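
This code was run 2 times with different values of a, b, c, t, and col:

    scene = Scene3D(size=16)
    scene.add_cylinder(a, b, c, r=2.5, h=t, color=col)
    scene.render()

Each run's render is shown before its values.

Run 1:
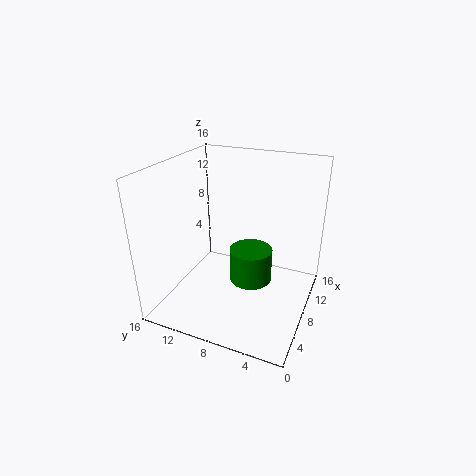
a = 9.5
b = 7
c = 2
t = 4
col = 'green'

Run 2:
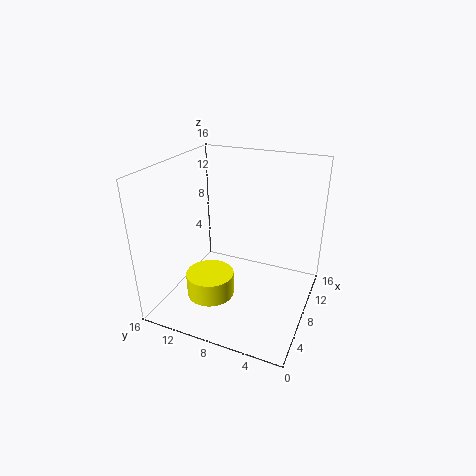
a = 4
b = 9.5
c = 3
t = 2.5
col = 'yellow'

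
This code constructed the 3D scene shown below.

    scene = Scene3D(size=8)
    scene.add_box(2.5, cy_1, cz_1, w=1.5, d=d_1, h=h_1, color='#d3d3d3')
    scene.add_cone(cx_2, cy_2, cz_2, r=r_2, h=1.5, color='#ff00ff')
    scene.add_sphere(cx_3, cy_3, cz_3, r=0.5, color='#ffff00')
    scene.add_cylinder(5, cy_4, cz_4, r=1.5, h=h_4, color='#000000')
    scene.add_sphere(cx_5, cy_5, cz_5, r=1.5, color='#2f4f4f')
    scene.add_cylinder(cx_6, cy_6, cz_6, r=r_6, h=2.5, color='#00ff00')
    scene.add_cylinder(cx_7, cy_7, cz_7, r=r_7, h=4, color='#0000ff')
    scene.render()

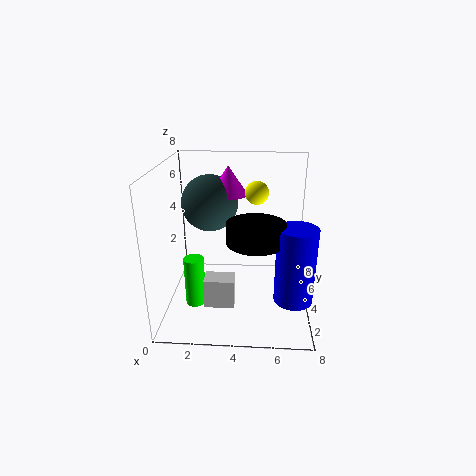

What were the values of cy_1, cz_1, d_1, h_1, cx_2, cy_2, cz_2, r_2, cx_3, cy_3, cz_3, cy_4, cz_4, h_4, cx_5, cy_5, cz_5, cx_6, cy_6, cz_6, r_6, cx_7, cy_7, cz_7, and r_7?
cy_1 = 1, cz_1 = 1.5, d_1 = 1, h_1 = 1.5, cx_2 = 3.5, cy_2 = 4, cz_2 = 6.5, r_2 = 1, cx_3 = 5, cy_3 = 1, cz_3 = 7.5, cy_4 = 2.5, cz_4 = 4.5, h_4 = 1, cx_5 = 2.5, cy_5 = 4, cz_5 = 6, cx_6 = 2, cy_6 = 1.5, cz_6 = 1.5, r_6 = 0.5, cx_7 = 7, cy_7 = 2, cz_7 = 1.5, r_7 = 1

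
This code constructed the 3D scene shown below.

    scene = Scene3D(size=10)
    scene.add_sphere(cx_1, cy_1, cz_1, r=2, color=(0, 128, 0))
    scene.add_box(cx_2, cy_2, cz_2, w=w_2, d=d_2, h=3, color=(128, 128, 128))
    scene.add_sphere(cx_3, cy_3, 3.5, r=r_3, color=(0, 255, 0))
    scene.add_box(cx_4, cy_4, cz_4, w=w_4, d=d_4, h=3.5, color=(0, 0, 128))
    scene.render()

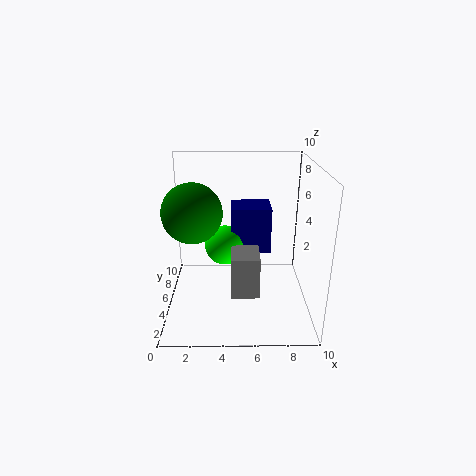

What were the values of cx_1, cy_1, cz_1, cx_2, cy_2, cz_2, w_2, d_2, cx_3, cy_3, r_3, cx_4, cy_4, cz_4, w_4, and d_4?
cx_1 = 2, cy_1 = 4.5, cz_1 = 7, cx_2 = 4.5, cy_2 = 3.5, cz_2 = 1, w_2 = 2, d_2 = 2.5, cx_3 = 4, cy_3 = 7, r_3 = 1.5, cx_4 = 4.5, cy_4 = 6.5, cz_4 = 3, w_4 = 3, d_4 = 2.5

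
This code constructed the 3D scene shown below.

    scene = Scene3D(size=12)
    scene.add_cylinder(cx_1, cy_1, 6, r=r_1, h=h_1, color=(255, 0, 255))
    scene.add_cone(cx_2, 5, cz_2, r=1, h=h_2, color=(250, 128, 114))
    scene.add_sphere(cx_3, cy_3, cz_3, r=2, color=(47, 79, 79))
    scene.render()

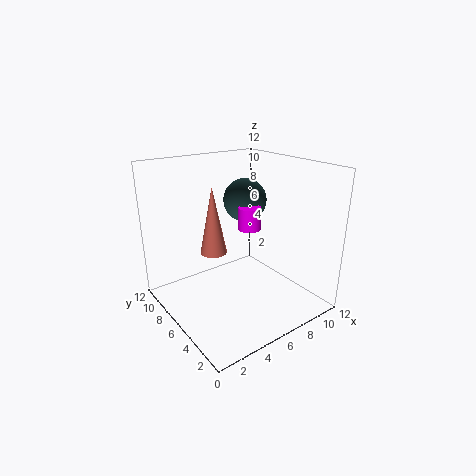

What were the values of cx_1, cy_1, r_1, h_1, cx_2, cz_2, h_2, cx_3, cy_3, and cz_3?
cx_1 = 8; cy_1 = 7; r_1 = 1; h_1 = 2; cx_2 = 3; cz_2 = 6; h_2 = 5; cx_3 = 9; cy_3 = 9; cz_3 = 8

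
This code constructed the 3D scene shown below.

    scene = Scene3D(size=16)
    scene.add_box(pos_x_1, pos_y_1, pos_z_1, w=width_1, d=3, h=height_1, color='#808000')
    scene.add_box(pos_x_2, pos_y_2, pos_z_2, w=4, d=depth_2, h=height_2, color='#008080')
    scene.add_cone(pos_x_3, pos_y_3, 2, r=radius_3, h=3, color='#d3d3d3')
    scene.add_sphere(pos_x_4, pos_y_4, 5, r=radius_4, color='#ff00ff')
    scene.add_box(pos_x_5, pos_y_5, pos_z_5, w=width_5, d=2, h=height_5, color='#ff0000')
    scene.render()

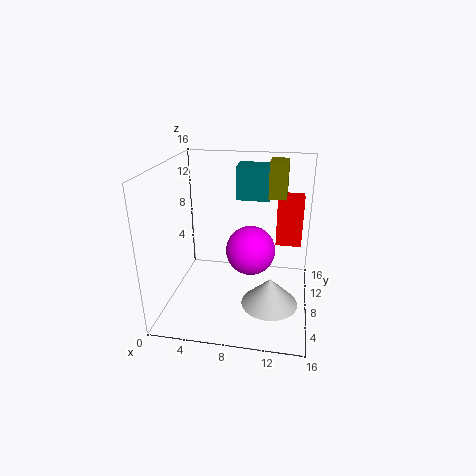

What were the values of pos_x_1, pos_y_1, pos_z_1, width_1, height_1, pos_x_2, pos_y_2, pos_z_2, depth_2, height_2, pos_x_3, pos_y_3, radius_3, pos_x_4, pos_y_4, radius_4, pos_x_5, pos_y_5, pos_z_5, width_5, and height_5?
pos_x_1 = 11, pos_y_1 = 10, pos_z_1 = 12, width_1 = 2, height_1 = 4, pos_x_2 = 7, pos_y_2 = 12, pos_z_2 = 11, depth_2 = 3, height_2 = 4, pos_x_3 = 12, pos_y_3 = 5, radius_3 = 3, pos_x_4 = 9, pos_y_4 = 11, radius_4 = 3, pos_x_5 = 12, pos_y_5 = 11, pos_z_5 = 6, width_5 = 3, height_5 = 6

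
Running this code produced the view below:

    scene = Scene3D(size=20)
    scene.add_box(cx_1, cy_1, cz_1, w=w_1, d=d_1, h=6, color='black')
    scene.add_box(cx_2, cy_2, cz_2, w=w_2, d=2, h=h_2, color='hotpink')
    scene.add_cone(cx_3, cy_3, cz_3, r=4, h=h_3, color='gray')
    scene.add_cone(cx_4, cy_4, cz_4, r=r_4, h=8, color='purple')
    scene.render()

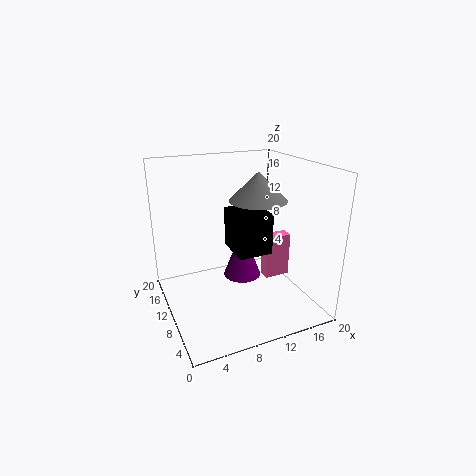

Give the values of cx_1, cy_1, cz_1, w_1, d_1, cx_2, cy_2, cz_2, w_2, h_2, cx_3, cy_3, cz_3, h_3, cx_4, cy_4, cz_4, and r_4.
cx_1 = 10; cy_1 = 9; cz_1 = 7; w_1 = 5; d_1 = 6; cx_2 = 16; cy_2 = 12; cz_2 = 1; w_2 = 4; h_2 = 7; cx_3 = 13; cy_3 = 10; cz_3 = 15; h_3 = 4; cx_4 = 13; cy_4 = 15; cz_4 = 1; r_4 = 3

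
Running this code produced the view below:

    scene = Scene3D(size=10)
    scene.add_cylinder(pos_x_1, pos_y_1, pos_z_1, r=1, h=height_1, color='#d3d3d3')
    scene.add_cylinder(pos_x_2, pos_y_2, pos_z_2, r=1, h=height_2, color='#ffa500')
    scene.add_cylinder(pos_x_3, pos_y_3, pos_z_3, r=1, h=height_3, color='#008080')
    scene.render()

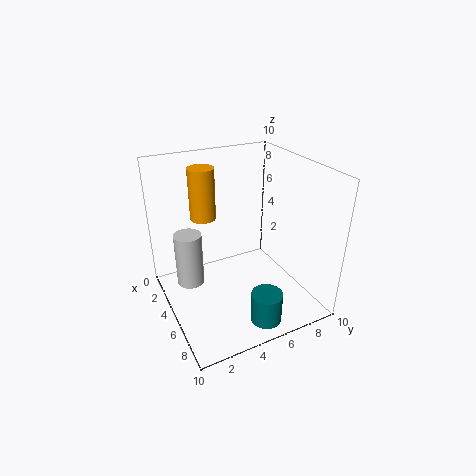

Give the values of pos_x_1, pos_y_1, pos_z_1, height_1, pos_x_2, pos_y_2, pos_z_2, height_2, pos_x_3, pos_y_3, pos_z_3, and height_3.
pos_x_1 = 3
pos_y_1 = 2
pos_z_1 = 1
height_1 = 4
pos_x_2 = 1
pos_y_2 = 4
pos_z_2 = 5
height_2 = 4
pos_x_3 = 9
pos_y_3 = 5
pos_z_3 = 1
height_3 = 2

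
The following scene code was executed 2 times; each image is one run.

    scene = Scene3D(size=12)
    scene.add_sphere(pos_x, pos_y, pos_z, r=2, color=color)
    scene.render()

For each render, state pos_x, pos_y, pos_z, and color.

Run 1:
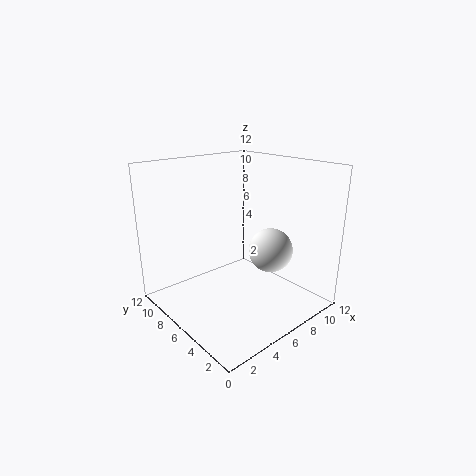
pos_x = 9.5, pos_y = 5.5, pos_z = 4, color = 'white'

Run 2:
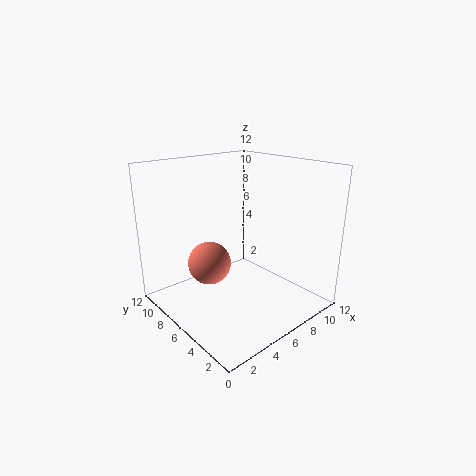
pos_x = 5.5, pos_y = 9.5, pos_z = 2.5, color = 'salmon'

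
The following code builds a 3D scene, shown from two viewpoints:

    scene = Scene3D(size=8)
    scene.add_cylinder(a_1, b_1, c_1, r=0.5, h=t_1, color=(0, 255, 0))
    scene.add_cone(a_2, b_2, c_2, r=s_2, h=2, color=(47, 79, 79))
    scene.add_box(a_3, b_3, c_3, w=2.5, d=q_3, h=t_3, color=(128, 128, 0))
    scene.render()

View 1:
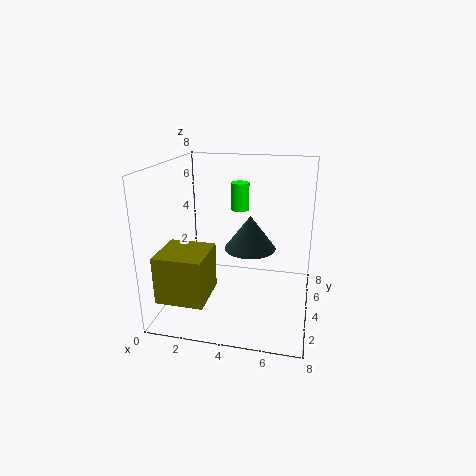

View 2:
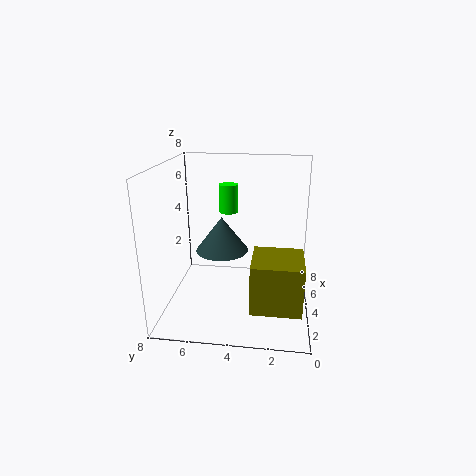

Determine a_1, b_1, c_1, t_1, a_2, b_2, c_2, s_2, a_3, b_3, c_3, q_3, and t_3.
a_1 = 4
b_1 = 4.5
c_1 = 5.5
t_1 = 1.5
a_2 = 4.5
b_2 = 5
c_2 = 3
s_2 = 1.5
a_3 = 0.5
b_3 = 0.5
c_3 = 1.5
q_3 = 2.5
t_3 = 2.5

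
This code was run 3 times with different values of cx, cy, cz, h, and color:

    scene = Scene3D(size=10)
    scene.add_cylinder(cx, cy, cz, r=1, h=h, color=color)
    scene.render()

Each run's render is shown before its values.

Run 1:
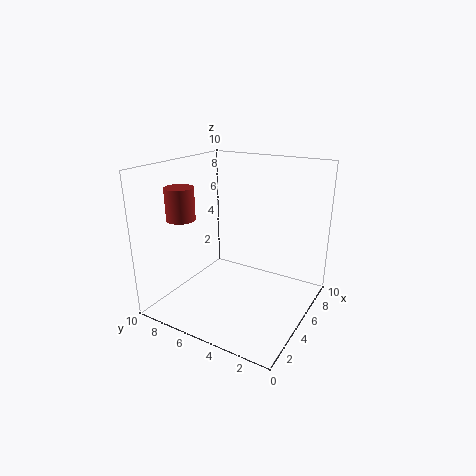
cx = 3.25
cy = 8.5
cz = 6.25
h = 2.25
color = 'brown'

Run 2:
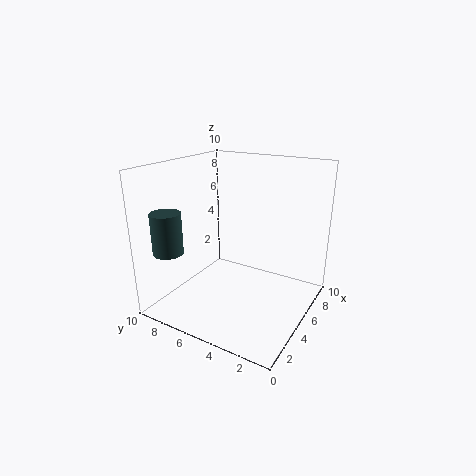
cx = 1.5
cy = 8.25
cz = 4.5
h = 2.75
color = 'darkslategray'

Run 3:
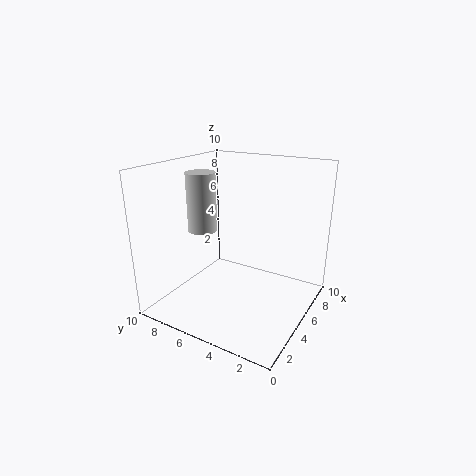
cx = 4
cy = 7.25
cz = 5.5
h = 4
color = 'lightgray'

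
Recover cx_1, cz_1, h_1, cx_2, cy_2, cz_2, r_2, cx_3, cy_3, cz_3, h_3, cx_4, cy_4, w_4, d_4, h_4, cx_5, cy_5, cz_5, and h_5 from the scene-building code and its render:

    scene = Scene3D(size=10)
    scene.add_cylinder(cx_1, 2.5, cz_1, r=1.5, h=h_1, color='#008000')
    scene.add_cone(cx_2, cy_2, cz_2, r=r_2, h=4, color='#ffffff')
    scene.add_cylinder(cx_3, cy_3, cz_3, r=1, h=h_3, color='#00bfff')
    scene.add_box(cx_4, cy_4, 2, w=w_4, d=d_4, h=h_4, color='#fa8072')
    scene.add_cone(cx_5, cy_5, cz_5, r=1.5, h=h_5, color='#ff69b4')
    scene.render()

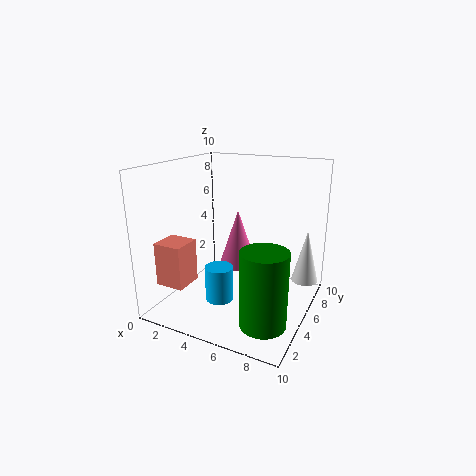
cx_1 = 8
cz_1 = 0.5
h_1 = 5
cx_2 = 9
cy_2 = 8.5
cz_2 = 1
r_2 = 1
cx_3 = 4
cy_3 = 4
cz_3 = 0.5
h_3 = 2.5
cx_4 = 0.5
cy_4 = 1.5
w_4 = 2
d_4 = 2
h_4 = 3
cx_5 = 3.5
cy_5 = 8
cz_5 = 1.5
h_5 = 4.5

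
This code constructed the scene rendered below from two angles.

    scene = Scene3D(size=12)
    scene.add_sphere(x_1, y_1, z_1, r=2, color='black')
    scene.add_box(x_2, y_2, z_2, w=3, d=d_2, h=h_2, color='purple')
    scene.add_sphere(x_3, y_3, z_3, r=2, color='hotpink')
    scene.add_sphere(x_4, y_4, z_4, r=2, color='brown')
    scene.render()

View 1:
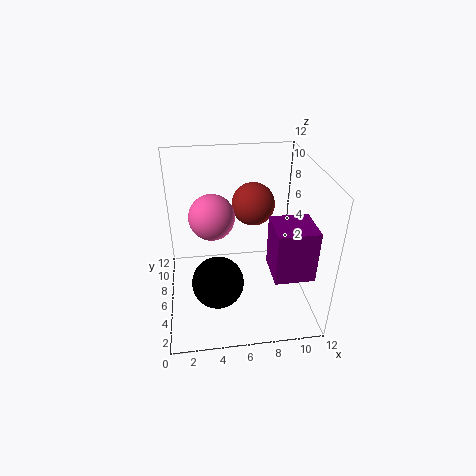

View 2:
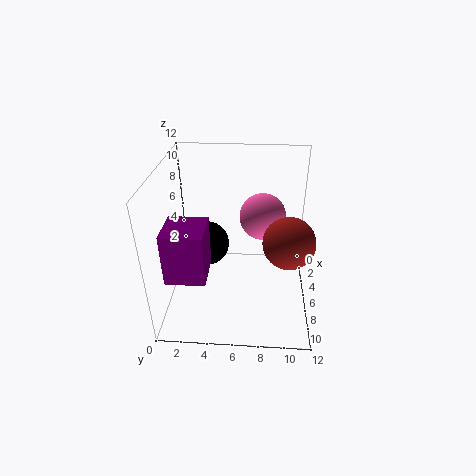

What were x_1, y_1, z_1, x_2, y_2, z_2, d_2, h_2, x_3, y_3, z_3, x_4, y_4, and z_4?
x_1 = 4
y_1 = 3
z_1 = 4
x_2 = 8
y_2 = 1
z_2 = 5
d_2 = 3
h_2 = 4
x_3 = 4
y_3 = 8
z_3 = 7
x_4 = 8
y_4 = 10
z_4 = 7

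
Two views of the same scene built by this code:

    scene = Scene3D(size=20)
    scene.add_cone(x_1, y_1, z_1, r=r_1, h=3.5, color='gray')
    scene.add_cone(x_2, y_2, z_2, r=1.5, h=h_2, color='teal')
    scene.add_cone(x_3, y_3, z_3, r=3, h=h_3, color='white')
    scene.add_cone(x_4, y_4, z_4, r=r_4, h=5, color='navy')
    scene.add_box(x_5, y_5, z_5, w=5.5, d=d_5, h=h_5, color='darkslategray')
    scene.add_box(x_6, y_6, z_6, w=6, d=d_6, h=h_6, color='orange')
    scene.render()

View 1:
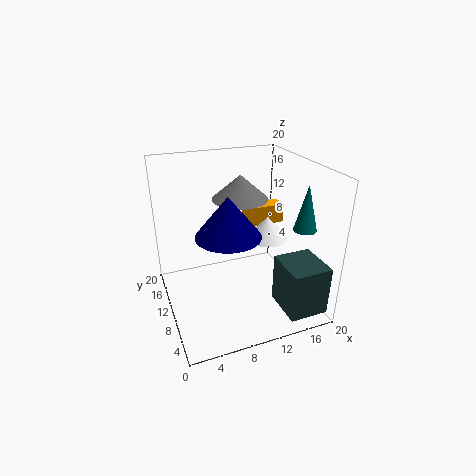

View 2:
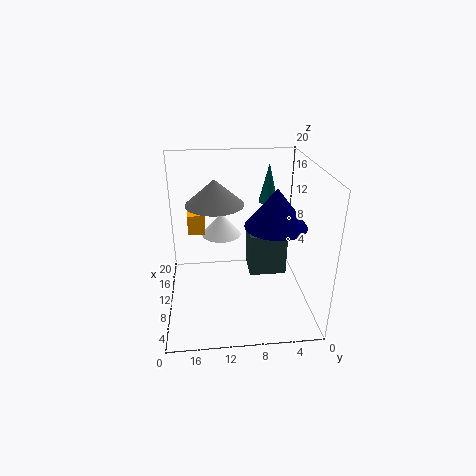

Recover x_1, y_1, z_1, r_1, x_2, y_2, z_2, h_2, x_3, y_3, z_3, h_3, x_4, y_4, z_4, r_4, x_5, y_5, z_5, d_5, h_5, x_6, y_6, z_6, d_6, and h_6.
x_1 = 11.5
y_1 = 13
z_1 = 14.5
r_1 = 4
x_2 = 17
y_2 = 4.5
z_2 = 12.5
h_2 = 6
x_3 = 15.5
y_3 = 12
z_3 = 8
h_3 = 3.5
x_4 = 7
y_4 = 5.5
z_4 = 13
r_4 = 4
x_5 = 14.5
y_5 = 1.5
z_5 = 0.5
d_5 = 6
h_5 = 7
x_6 = 13.5
y_6 = 14.5
z_6 = 9
d_6 = 2.5
h_6 = 3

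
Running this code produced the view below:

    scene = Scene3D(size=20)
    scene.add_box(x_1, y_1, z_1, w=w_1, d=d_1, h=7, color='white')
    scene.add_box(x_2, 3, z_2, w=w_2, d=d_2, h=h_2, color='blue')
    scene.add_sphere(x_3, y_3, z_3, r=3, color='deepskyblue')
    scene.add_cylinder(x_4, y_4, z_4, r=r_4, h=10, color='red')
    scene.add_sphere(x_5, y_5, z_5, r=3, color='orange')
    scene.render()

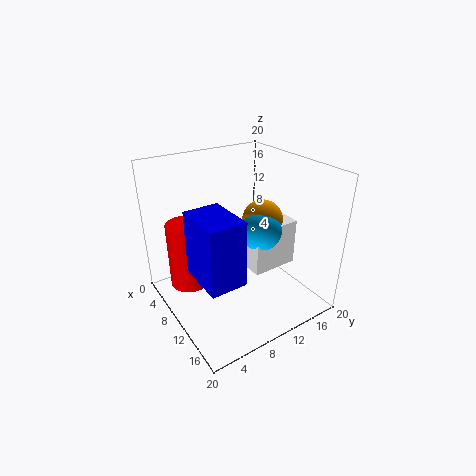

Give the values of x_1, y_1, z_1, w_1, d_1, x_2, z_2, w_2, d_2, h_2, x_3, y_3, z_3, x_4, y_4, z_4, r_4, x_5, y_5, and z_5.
x_1 = 8, y_1 = 12, z_1 = 4, w_1 = 4, d_1 = 7, x_2 = 8, z_2 = 6, w_2 = 7, d_2 = 5, h_2 = 9, x_3 = 10, y_3 = 14, z_3 = 10, x_4 = 4, y_4 = 5, z_4 = 1, r_4 = 3, x_5 = 9, y_5 = 15, z_5 = 11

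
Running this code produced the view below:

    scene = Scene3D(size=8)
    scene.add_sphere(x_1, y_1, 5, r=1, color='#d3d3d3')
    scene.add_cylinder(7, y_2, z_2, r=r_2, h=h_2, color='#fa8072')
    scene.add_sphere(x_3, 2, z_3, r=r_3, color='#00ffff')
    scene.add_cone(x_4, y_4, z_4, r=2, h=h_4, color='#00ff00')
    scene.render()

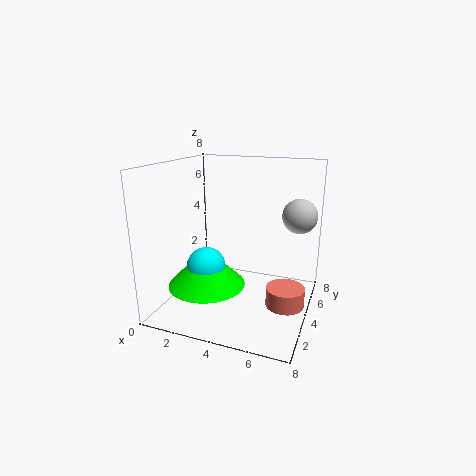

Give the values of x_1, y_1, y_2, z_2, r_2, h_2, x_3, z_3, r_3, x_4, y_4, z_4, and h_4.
x_1 = 7, y_1 = 6, y_2 = 3, z_2 = 1, r_2 = 1, h_2 = 1, x_3 = 3, z_3 = 3, r_3 = 1, x_4 = 3, y_4 = 2, z_4 = 2, h_4 = 2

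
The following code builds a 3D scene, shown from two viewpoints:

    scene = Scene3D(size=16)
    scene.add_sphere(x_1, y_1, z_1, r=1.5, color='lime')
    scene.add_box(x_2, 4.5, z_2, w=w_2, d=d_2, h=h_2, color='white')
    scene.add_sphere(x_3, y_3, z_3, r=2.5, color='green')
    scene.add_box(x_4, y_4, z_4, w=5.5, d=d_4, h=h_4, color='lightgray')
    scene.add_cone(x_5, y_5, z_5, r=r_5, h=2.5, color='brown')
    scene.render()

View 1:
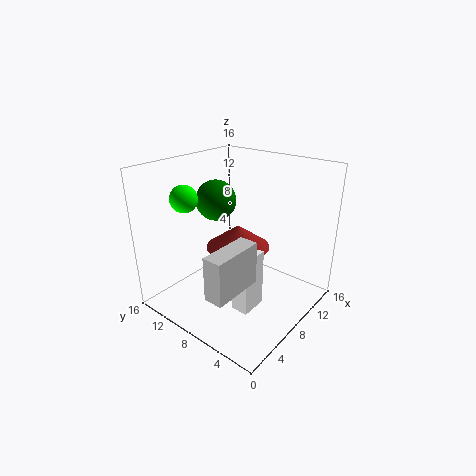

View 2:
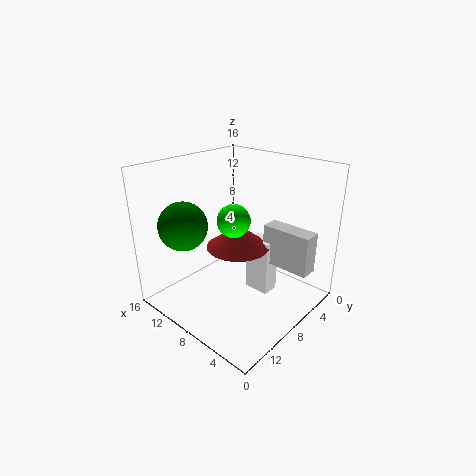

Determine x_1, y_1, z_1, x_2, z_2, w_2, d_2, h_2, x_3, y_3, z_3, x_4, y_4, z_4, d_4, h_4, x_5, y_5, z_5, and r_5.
x_1 = 4.5
y_1 = 12.5
z_1 = 12.5
x_2 = 5
z_2 = 1
w_2 = 3
d_2 = 2
h_2 = 6.5
x_3 = 10.5
y_3 = 13.5
z_3 = 10.5
x_4 = 0.5
y_4 = 4
z_4 = 5
d_4 = 2
h_4 = 4.5
x_5 = 8
y_5 = 8
z_5 = 7
r_5 = 3.5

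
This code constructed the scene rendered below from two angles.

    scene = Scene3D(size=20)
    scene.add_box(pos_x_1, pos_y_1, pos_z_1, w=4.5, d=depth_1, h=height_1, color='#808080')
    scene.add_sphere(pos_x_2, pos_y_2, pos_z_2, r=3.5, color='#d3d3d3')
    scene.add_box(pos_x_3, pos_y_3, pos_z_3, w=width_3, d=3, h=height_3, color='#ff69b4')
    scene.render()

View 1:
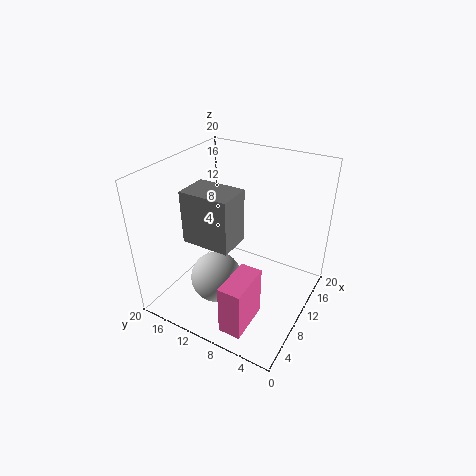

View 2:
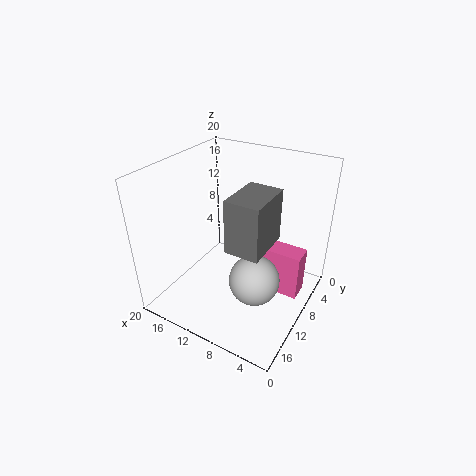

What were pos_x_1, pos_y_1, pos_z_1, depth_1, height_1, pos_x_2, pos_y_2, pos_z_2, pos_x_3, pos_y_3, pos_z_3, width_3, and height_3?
pos_x_1 = 4.5, pos_y_1 = 8.5, pos_z_1 = 11, depth_1 = 6.5, height_1 = 7, pos_x_2 = 6.5, pos_y_2 = 11.5, pos_z_2 = 5, pos_x_3 = 1.5, pos_y_3 = 5, pos_z_3 = 1, width_3 = 6, height_3 = 7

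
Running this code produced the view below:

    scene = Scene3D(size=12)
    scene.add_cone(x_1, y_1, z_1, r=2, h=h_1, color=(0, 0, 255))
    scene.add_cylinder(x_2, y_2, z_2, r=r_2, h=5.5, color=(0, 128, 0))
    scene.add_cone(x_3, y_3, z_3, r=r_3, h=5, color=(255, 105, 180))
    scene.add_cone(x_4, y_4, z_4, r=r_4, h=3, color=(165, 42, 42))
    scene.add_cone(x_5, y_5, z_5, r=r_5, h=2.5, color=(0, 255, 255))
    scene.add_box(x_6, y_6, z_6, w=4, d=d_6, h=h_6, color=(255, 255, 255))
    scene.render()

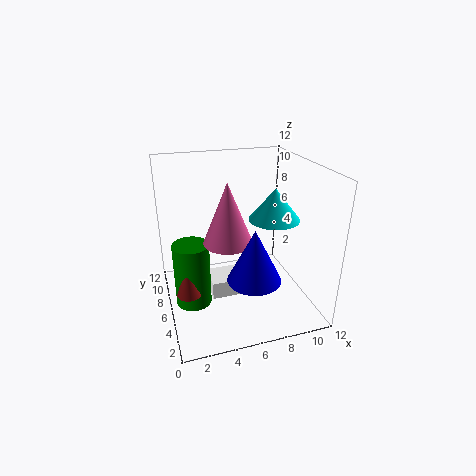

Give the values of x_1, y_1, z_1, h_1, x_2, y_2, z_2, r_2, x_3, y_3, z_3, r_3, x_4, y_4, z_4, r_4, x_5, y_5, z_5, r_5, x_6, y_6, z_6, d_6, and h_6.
x_1 = 6
y_1 = 2
z_1 = 4.5
h_1 = 4
x_2 = 2
y_2 = 6
z_2 = 0.5
r_2 = 1.5
x_3 = 5
y_3 = 5.5
z_3 = 6
r_3 = 2
x_4 = 1.5
y_4 = 5
z_4 = 2
r_4 = 1
x_5 = 8.5
y_5 = 4.5
z_5 = 8
r_5 = 2
x_6 = 3.5
y_6 = 5
z_6 = 1
d_6 = 2.5
h_6 = 1.5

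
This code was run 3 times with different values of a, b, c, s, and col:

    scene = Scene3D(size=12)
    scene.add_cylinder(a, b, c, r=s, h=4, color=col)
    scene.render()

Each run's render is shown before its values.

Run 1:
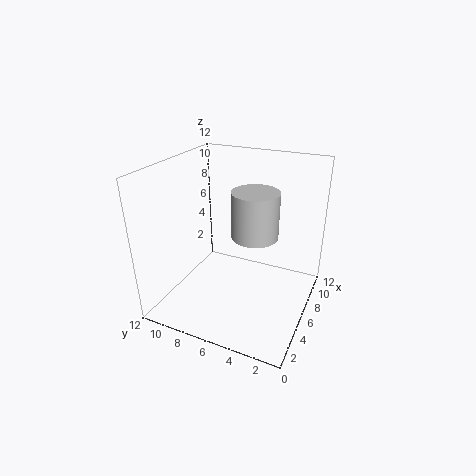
a = 7.25, b = 5, c = 5.75, s = 2, col = 'lightgray'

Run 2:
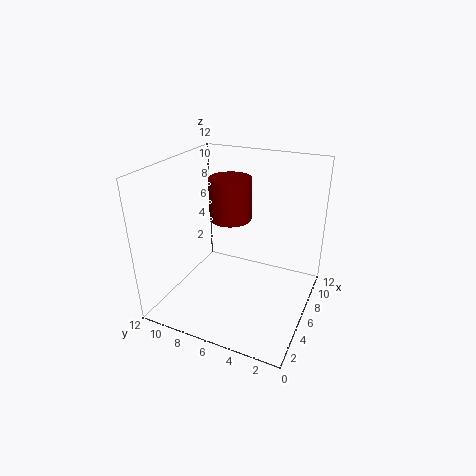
a = 9.75, b = 8.5, c = 5.75, s = 2, col = 'maroon'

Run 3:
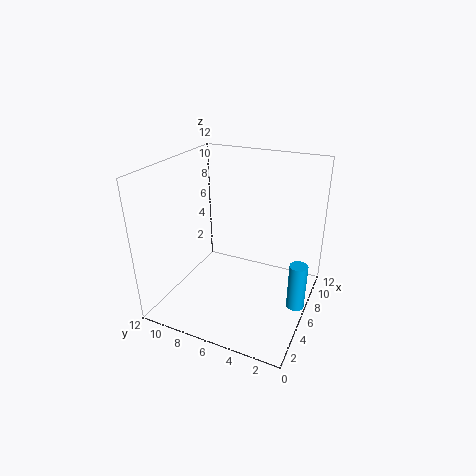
a = 6.25, b = 0.75, c = 0.5, s = 0.75, col = 'deepskyblue'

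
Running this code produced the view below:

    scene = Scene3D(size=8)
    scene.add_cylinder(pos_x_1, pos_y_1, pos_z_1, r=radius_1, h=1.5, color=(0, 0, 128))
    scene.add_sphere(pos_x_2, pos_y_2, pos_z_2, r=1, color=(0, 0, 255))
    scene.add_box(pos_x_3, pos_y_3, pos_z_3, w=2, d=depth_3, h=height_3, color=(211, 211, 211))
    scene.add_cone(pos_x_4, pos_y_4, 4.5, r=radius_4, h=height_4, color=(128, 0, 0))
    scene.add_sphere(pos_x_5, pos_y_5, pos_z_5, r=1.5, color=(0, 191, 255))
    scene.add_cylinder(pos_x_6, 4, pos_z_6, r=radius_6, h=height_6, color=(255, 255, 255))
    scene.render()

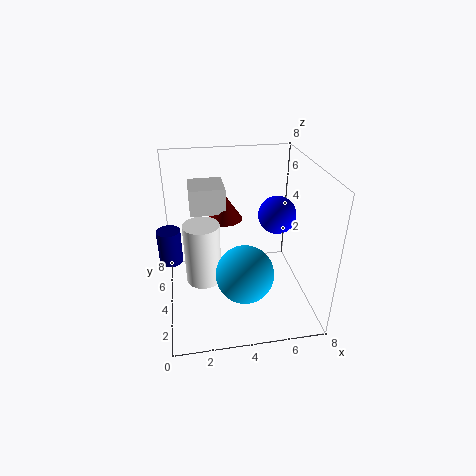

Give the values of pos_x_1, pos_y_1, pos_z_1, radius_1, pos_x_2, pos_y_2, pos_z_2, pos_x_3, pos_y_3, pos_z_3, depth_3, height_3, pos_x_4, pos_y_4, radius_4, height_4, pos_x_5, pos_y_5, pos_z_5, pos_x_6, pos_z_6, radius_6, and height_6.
pos_x_1 = 0.5, pos_y_1 = 1, pos_z_1 = 5, radius_1 = 0.5, pos_x_2 = 6, pos_y_2 = 3.5, pos_z_2 = 5.5, pos_x_3 = 1.5, pos_y_3 = 5, pos_z_3 = 5, depth_3 = 2, height_3 = 1.5, pos_x_4 = 3.5, pos_y_4 = 5.5, radius_4 = 1, height_4 = 1.5, pos_x_5 = 4, pos_y_5 = 2, pos_z_5 = 3, pos_x_6 = 2, pos_z_6 = 1.5, radius_6 = 1, height_6 = 3.5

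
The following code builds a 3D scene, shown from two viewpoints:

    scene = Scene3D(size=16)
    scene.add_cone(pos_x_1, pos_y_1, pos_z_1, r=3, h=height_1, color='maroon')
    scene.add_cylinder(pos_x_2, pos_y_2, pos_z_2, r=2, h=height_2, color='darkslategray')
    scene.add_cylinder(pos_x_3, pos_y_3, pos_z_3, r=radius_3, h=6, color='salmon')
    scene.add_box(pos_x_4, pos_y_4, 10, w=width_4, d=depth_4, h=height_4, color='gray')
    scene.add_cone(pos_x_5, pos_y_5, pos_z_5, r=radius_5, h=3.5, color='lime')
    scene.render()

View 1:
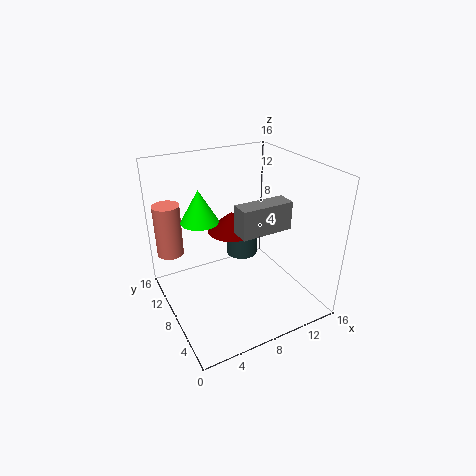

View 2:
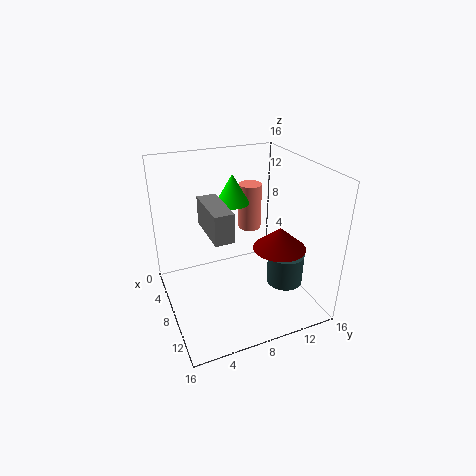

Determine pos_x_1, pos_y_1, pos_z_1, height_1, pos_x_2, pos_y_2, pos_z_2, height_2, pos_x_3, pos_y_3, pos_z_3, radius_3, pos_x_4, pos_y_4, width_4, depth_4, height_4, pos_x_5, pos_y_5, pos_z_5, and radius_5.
pos_x_1 = 9.5, pos_y_1 = 12.5, pos_z_1 = 6.5, height_1 = 2.5, pos_x_2 = 11, pos_y_2 = 12.5, pos_z_2 = 3, height_2 = 3.5, pos_x_3 = 1.5, pos_y_3 = 12.5, pos_z_3 = 5.5, radius_3 = 1.5, pos_x_4 = 6.5, pos_y_4 = 4, width_4 = 5.5, depth_4 = 2, height_4 = 3, pos_x_5 = 4, pos_y_5 = 9, pos_z_5 = 10.5, radius_5 = 2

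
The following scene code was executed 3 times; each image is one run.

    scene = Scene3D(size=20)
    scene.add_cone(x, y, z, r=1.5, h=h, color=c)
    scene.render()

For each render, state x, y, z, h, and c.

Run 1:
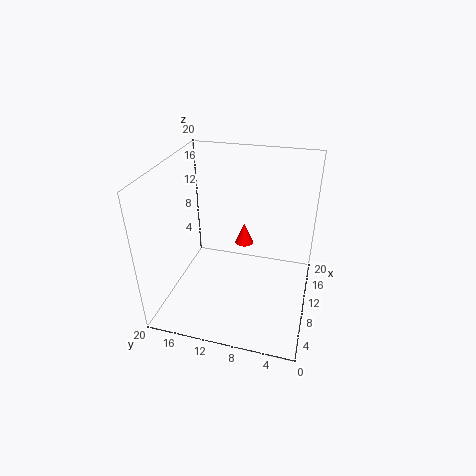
x = 17.5; y = 11; z = 4.5; h = 3.5; c = 'red'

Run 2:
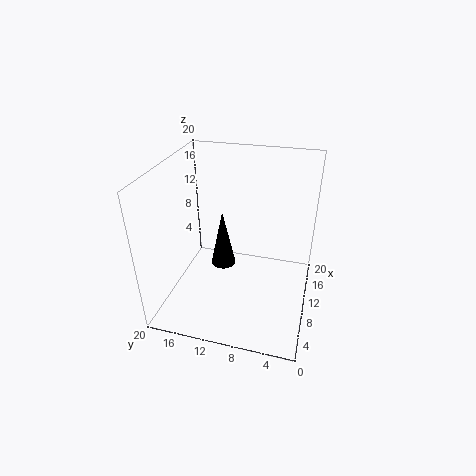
x = 5; y = 10.5; z = 9.5; h = 7; c = 'black'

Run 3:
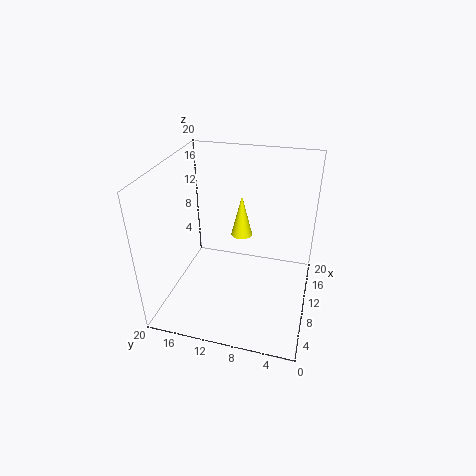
x = 12; y = 10; z = 9.5; h = 6; c = 'yellow'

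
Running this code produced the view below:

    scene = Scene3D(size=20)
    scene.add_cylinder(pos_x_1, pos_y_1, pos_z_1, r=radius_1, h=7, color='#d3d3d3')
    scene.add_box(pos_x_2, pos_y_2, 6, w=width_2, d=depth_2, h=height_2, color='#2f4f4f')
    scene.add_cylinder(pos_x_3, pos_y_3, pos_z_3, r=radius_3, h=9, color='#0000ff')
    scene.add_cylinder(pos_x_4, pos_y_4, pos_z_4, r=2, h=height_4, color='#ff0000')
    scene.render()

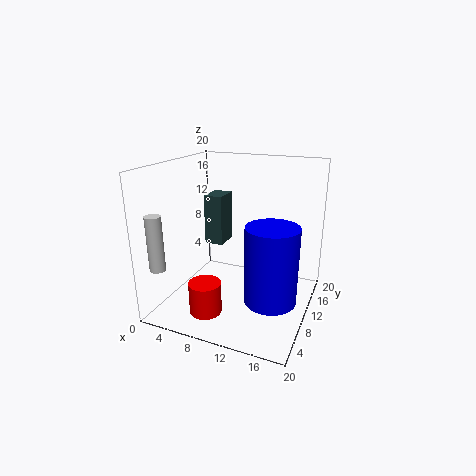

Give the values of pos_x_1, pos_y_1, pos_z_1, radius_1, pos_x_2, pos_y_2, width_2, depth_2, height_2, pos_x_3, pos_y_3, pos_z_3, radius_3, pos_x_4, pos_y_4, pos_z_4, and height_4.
pos_x_1 = 3; pos_y_1 = 1; pos_z_1 = 8; radius_1 = 1; pos_x_2 = 2; pos_y_2 = 15; width_2 = 3; depth_2 = 4; height_2 = 8; pos_x_3 = 17; pos_y_3 = 3; pos_z_3 = 6; radius_3 = 3; pos_x_4 = 9; pos_y_4 = 2; pos_z_4 = 3; height_4 = 4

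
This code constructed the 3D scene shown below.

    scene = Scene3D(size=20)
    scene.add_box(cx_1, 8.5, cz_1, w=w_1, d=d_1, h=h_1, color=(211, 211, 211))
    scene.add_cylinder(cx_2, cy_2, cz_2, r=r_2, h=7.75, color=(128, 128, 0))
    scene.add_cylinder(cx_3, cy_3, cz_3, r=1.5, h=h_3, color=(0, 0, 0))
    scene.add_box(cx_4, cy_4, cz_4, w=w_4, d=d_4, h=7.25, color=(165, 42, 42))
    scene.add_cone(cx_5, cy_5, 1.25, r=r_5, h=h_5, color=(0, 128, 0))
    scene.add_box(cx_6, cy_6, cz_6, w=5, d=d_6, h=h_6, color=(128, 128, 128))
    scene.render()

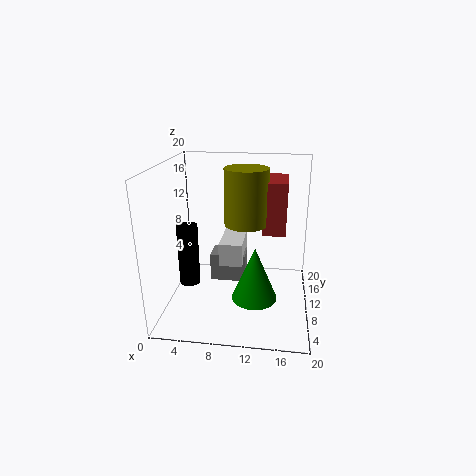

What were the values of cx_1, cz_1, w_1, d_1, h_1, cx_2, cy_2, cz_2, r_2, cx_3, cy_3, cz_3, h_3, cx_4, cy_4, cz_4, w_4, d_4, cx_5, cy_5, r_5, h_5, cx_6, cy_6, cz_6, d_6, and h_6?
cx_1 = 7.5, cz_1 = 6.25, w_1 = 3.25, d_1 = 6.75, h_1 = 3.25, cx_2 = 11, cy_2 = 11, cz_2 = 11.75, r_2 = 3, cx_3 = 2.75, cy_3 = 10, cz_3 = 2.5, h_3 = 9, cx_4 = 13.25, cy_4 = 10, cz_4 = 10.5, w_4 = 3.25, d_4 = 6.5, cx_5 = 12.5, cy_5 = 9, r_5 = 3.25, h_5 = 7.75, cx_6 = 6, cy_6 = 9.75, cz_6 = 3.25, d_6 = 3.25, h_6 = 4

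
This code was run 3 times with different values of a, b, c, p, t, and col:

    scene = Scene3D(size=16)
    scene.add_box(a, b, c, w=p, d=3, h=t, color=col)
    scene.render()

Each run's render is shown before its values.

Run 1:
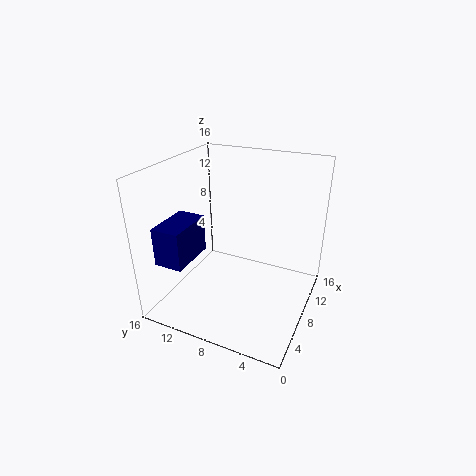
a = 1; b = 11; c = 7; p = 5; t = 4; col = 'navy'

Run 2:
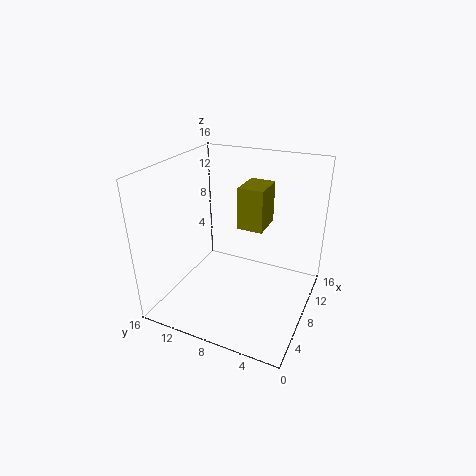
a = 10; b = 6; c = 8; p = 4; t = 5; col = 'olive'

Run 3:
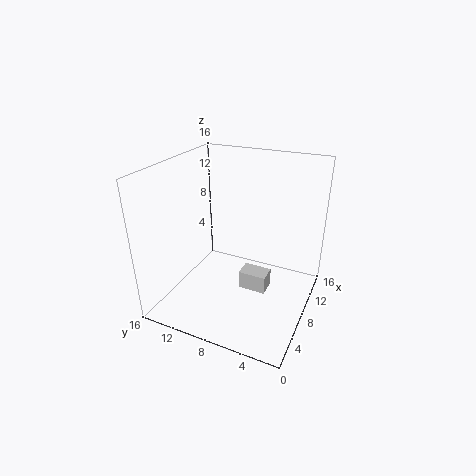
a = 6; b = 4; c = 3; p = 2; t = 2; col = 'lightgray'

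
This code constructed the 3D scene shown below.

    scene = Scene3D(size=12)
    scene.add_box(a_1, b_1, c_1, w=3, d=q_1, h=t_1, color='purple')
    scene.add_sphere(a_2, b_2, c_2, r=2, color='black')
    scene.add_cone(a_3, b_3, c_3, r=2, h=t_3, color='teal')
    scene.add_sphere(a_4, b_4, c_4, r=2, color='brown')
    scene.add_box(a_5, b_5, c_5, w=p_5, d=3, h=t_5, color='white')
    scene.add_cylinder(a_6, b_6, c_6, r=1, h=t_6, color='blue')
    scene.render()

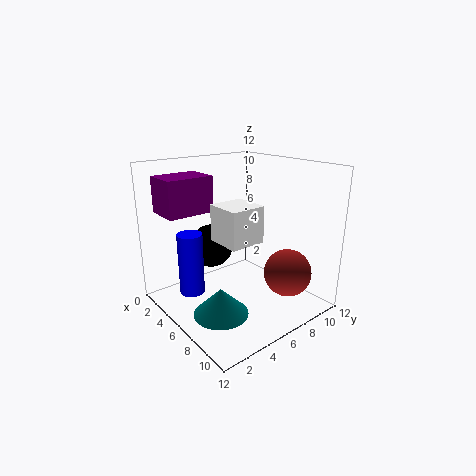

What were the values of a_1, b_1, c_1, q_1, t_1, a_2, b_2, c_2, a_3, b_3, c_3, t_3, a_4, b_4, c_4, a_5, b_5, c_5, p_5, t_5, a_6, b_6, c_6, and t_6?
a_1 = 1, b_1 = 1, c_1 = 8, q_1 = 4, t_1 = 3, a_2 = 2, b_2 = 6, c_2 = 4, a_3 = 9, b_3 = 2, c_3 = 2, t_3 = 2, a_4 = 9, b_4 = 9, c_4 = 3, a_5 = 5, b_5 = 4, c_5 = 6, p_5 = 3, t_5 = 3, a_6 = 5, b_6 = 2, c_6 = 2, t_6 = 5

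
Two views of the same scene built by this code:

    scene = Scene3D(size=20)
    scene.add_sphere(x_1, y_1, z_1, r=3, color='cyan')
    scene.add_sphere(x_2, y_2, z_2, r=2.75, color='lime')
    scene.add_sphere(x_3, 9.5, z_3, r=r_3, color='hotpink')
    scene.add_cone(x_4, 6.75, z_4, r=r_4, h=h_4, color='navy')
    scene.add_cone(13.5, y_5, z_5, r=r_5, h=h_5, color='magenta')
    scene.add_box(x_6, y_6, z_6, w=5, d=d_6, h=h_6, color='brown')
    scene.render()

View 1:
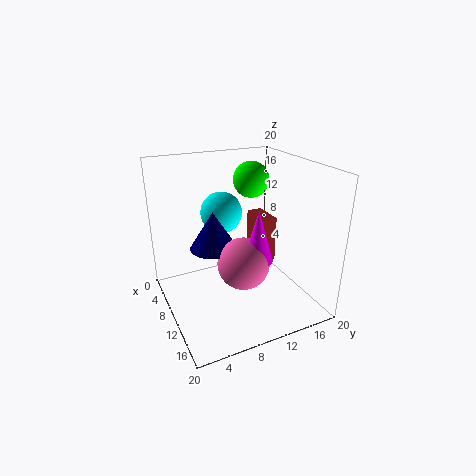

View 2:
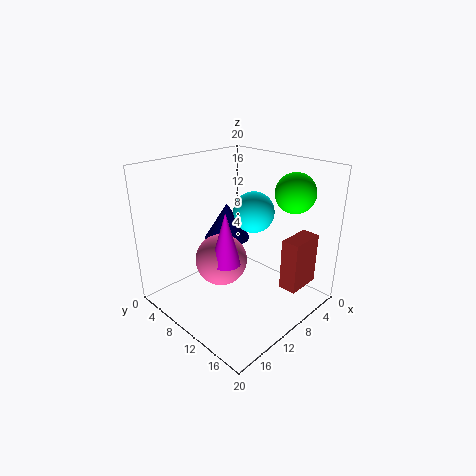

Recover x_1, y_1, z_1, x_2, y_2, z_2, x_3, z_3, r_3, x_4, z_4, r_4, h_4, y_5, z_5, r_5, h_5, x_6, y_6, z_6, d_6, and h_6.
x_1 = 6, y_1 = 9.25, z_1 = 12.5, x_2 = 4.25, y_2 = 15, z_2 = 16.25, x_3 = 12.75, z_3 = 7.5, r_3 = 3.5, x_4 = 9, z_4 = 8.75, r_4 = 3.25, h_4 = 5.25, y_5 = 11.25, z_5 = 8, r_5 = 2, h_5 = 7, x_6 = 2.25, y_6 = 15.5, z_6 = 3.25, d_6 = 2.5, h_6 = 7.25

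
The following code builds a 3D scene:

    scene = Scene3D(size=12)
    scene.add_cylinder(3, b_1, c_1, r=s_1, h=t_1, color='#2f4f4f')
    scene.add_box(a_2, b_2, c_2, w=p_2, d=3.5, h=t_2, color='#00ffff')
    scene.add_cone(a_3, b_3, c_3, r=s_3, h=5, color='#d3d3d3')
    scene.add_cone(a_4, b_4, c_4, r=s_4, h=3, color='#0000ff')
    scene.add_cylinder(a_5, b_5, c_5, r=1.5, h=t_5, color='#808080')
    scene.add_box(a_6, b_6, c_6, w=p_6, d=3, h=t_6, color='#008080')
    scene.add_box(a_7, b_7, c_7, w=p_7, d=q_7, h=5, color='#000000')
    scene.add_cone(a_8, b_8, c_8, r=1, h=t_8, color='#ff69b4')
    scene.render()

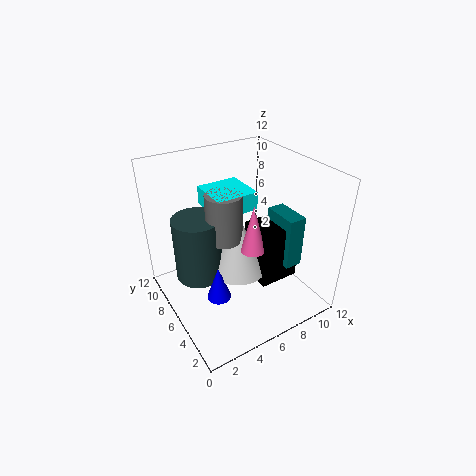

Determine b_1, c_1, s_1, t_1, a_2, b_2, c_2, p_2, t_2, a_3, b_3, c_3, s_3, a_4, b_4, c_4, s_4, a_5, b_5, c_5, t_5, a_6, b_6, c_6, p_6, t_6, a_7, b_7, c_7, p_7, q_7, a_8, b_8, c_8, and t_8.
b_1 = 7.5
c_1 = 2.5
s_1 = 2
t_1 = 5.5
a_2 = 4
b_2 = 5.5
c_2 = 8.5
p_2 = 3.5
t_2 = 1.5
a_3 = 6
b_3 = 6
c_3 = 3
s_3 = 2.5
a_4 = 3.5
b_4 = 5
c_4 = 1.5
s_4 = 1
a_5 = 5
b_5 = 6.5
c_5 = 6
t_5 = 4
a_6 = 9
b_6 = 3
c_6 = 3.5
p_6 = 1.5
t_6 = 4.5
a_7 = 7
b_7 = 3.5
c_7 = 2
p_7 = 3.5
q_7 = 3
a_8 = 6.5
b_8 = 4.5
c_8 = 5.5
t_8 = 4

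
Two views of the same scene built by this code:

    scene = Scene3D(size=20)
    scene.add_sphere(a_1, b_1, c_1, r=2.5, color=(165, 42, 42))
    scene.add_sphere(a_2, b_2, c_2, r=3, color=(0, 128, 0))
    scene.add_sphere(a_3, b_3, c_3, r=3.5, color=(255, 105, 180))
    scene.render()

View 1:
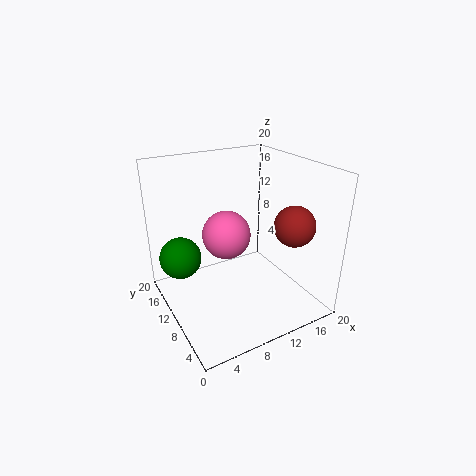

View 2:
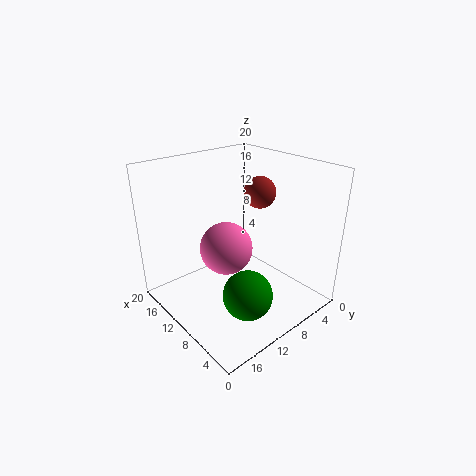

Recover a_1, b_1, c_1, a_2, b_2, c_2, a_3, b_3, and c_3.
a_1 = 13.5
b_1 = 2.5
c_1 = 14
a_2 = 3
b_2 = 14.5
c_2 = 6.5
a_3 = 9.5
b_3 = 12.5
c_3 = 9.5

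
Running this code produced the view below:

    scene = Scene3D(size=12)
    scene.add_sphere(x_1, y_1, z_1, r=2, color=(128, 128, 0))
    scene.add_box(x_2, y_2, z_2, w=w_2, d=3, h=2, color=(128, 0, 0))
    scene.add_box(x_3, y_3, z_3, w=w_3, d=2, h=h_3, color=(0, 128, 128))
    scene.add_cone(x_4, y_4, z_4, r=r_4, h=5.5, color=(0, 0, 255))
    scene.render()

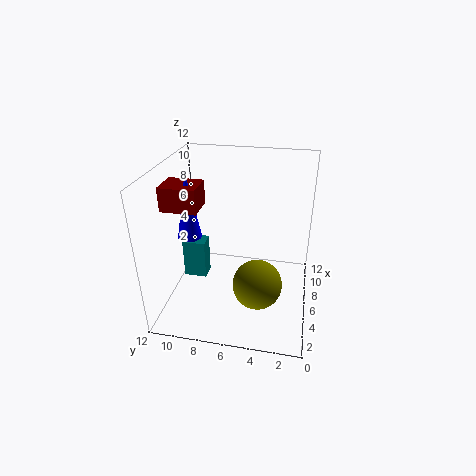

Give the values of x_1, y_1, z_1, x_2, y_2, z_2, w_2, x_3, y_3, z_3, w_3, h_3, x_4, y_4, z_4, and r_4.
x_1 = 4, y_1 = 4, z_1 = 3, x_2 = 4.5, y_2 = 9, z_2 = 8.5, w_2 = 2.5, x_3 = 6, y_3 = 9, z_3 = 1.5, w_3 = 1.5, h_3 = 3.5, x_4 = 5.5, y_4 = 10, z_4 = 6, r_4 = 1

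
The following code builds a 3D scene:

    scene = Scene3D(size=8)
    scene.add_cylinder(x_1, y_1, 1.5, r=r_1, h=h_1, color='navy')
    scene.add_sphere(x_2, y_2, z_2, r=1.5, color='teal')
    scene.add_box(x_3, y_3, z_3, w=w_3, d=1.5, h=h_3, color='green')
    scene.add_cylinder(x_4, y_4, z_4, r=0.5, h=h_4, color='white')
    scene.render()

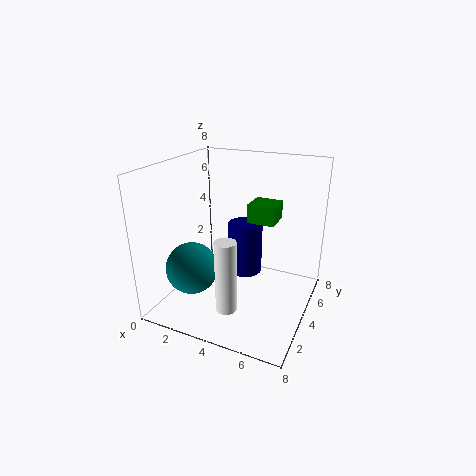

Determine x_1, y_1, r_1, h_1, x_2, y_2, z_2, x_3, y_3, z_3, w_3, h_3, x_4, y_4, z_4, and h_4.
x_1 = 4; y_1 = 5; r_1 = 1; h_1 = 3; x_2 = 1.5; y_2 = 3; z_2 = 2; x_3 = 4.5; y_3 = 4; z_3 = 5; w_3 = 1.5; h_3 = 1; x_4 = 5; y_4 = 0.5; z_4 = 2; h_4 = 3.5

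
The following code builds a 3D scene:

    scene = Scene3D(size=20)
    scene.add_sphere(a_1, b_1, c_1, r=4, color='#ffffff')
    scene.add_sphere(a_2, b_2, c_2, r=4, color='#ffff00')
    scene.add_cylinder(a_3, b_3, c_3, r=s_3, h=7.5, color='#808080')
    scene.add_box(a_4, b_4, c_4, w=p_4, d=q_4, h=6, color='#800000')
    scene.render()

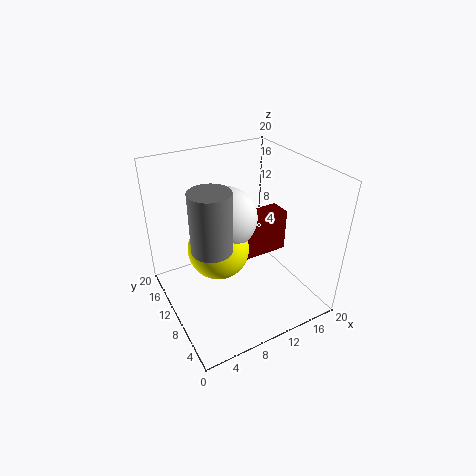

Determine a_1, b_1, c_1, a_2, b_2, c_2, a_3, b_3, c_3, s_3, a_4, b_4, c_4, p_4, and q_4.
a_1 = 8
b_1 = 9.5
c_1 = 14
a_2 = 6.5
b_2 = 9
c_2 = 10
a_3 = 4.5
b_3 = 6.5
c_3 = 12
s_3 = 2.5
a_4 = 10
b_4 = 8.5
c_4 = 7
p_4 = 7
q_4 = 3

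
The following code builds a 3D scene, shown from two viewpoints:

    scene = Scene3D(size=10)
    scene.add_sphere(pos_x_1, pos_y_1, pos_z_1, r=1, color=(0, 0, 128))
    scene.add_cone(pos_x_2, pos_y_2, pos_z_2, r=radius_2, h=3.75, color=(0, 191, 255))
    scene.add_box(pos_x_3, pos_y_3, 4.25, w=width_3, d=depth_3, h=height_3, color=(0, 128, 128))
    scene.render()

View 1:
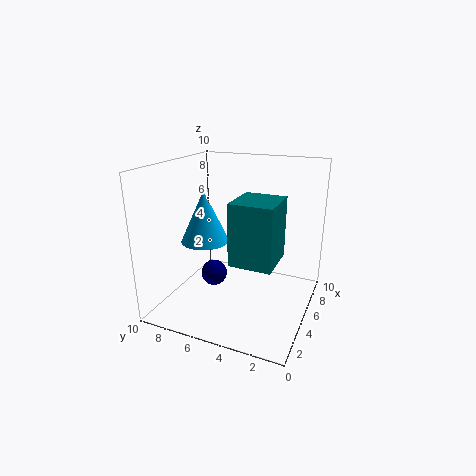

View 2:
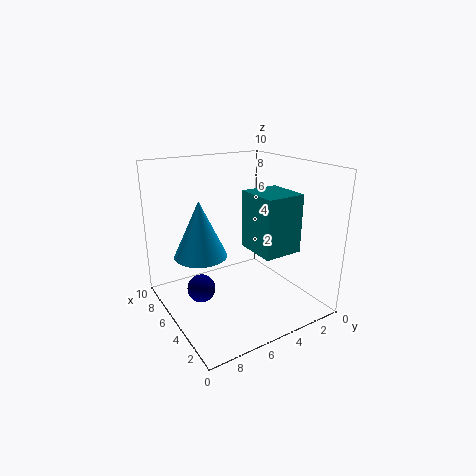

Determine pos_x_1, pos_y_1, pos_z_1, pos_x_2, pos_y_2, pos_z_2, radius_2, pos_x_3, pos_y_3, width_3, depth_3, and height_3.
pos_x_1 = 6, pos_y_1 = 7.5, pos_z_1 = 1.25, pos_x_2 = 5.25, pos_y_2 = 7.75, pos_z_2 = 4.25, radius_2 = 1.75, pos_x_3 = 2.25, pos_y_3 = 1.75, width_3 = 3, depth_3 = 2.75, height_3 = 4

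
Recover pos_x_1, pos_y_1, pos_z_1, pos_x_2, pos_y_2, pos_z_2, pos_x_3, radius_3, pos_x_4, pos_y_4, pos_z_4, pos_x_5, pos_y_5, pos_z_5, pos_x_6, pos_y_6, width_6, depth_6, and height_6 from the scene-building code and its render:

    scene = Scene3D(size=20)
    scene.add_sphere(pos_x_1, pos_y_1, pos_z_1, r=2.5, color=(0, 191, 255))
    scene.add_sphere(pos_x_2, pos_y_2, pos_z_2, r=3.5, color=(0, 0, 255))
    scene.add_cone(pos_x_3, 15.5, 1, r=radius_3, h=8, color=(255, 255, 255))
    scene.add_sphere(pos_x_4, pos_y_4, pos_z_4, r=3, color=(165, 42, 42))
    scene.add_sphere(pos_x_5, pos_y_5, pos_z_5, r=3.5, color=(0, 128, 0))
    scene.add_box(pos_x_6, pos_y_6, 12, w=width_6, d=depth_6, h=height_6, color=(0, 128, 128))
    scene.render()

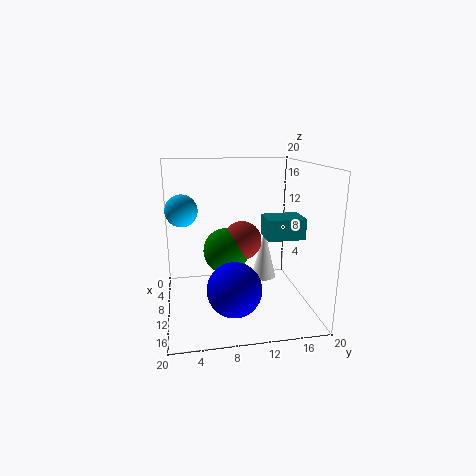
pos_x_1 = 3
pos_y_1 = 2.5
pos_z_1 = 12.5
pos_x_2 = 15.5
pos_y_2 = 8.5
pos_z_2 = 5
pos_x_3 = 4
radius_3 = 2
pos_x_4 = 5.5
pos_y_4 = 11.5
pos_z_4 = 8
pos_x_5 = 5.5
pos_y_5 = 9
pos_z_5 = 6.5
pos_x_6 = 14.5
pos_y_6 = 12
width_6 = 3.5
depth_6 = 4.5
height_6 = 2.5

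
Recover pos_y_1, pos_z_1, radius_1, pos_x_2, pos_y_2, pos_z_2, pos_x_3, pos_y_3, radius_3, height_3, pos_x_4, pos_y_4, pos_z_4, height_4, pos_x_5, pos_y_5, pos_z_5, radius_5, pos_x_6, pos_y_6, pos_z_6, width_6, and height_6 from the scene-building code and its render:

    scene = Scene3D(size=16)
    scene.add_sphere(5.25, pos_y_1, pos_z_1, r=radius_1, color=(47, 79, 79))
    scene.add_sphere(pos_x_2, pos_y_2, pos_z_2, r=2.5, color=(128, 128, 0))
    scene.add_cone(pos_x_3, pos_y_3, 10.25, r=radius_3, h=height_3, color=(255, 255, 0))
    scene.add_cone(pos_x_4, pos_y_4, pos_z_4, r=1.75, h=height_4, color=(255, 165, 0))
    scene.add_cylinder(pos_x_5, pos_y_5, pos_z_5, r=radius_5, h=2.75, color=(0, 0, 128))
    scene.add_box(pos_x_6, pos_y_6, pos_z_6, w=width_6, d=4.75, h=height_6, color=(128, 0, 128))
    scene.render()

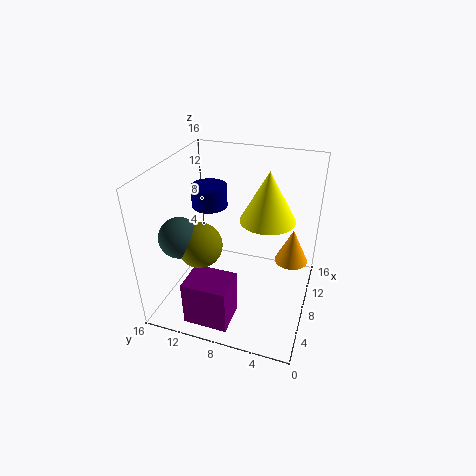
pos_y_1 = 13.75; pos_z_1 = 8.5; radius_1 = 2.25; pos_x_2 = 6; pos_y_2 = 11.75; pos_z_2 = 7.5; pos_x_3 = 9; pos_y_3 = 5; radius_3 = 3; height_3 = 5.5; pos_x_4 = 8.25; pos_y_4 = 2; pos_z_4 = 6.25; height_4 = 3.75; pos_x_5 = 13; pos_y_5 = 13.5; pos_z_5 = 8.75; radius_5 = 2.25; pos_x_6 = 1; pos_y_6 = 7; pos_z_6 = 0.75; width_6 = 3.75; height_6 = 5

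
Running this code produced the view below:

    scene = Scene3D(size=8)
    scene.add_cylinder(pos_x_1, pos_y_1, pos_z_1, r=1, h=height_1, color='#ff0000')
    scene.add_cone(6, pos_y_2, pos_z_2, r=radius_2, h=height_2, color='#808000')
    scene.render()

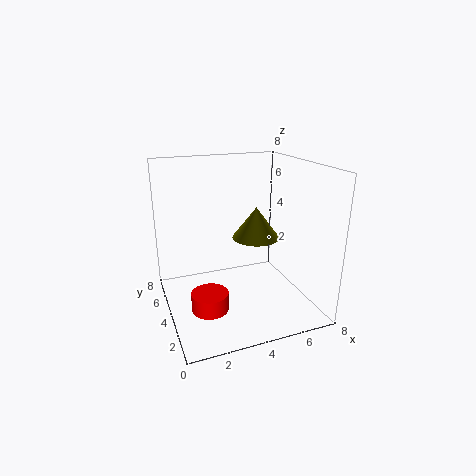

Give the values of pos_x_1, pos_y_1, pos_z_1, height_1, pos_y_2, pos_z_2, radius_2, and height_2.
pos_x_1 = 2; pos_y_1 = 3; pos_z_1 = 0.5; height_1 = 1; pos_y_2 = 6; pos_z_2 = 3; radius_2 = 1.5; height_2 = 2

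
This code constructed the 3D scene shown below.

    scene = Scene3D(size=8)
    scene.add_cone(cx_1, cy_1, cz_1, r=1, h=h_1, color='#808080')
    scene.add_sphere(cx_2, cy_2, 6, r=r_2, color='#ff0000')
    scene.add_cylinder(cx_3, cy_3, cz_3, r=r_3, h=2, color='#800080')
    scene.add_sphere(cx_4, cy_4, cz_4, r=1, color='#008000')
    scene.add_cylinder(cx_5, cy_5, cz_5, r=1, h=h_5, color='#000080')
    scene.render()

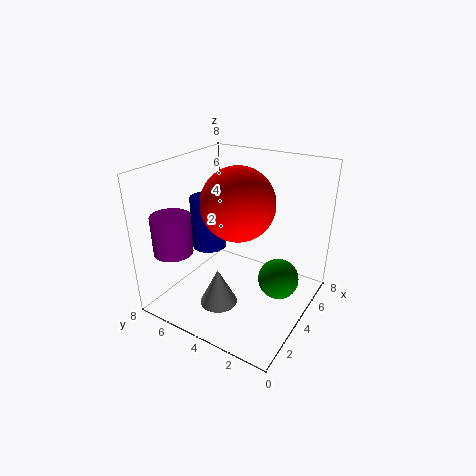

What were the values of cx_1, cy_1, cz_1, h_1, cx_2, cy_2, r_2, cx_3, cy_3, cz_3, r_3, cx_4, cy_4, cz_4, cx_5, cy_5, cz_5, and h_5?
cx_1 = 2; cy_1 = 4; cz_1 = 1; h_1 = 2; cx_2 = 4; cy_2 = 4; r_2 = 2; cx_3 = 1; cy_3 = 6; cz_3 = 4; r_3 = 1; cx_4 = 3; cy_4 = 1; cz_4 = 3; cx_5 = 4; cy_5 = 6; cz_5 = 3; h_5 = 3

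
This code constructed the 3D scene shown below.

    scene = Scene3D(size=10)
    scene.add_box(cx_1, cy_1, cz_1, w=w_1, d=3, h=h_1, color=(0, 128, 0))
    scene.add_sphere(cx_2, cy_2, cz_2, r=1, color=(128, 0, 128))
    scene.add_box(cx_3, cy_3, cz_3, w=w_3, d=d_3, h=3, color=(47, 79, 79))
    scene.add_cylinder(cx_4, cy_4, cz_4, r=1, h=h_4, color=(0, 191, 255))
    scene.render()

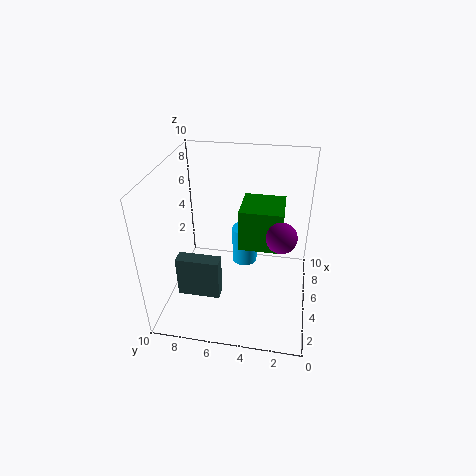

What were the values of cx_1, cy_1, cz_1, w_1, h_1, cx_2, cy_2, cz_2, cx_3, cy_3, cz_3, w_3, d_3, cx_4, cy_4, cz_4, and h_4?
cx_1 = 5
cy_1 = 2
cz_1 = 4
w_1 = 3
h_1 = 3
cx_2 = 4
cy_2 = 2
cz_2 = 6
cx_3 = 3
cy_3 = 6
cz_3 = 1
w_3 = 1
d_3 = 3
cx_4 = 8
cy_4 = 5
cz_4 = 1
h_4 = 3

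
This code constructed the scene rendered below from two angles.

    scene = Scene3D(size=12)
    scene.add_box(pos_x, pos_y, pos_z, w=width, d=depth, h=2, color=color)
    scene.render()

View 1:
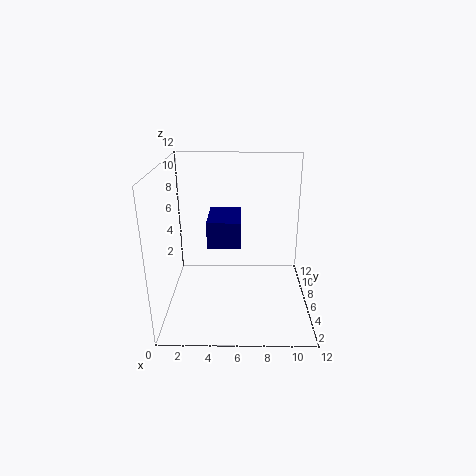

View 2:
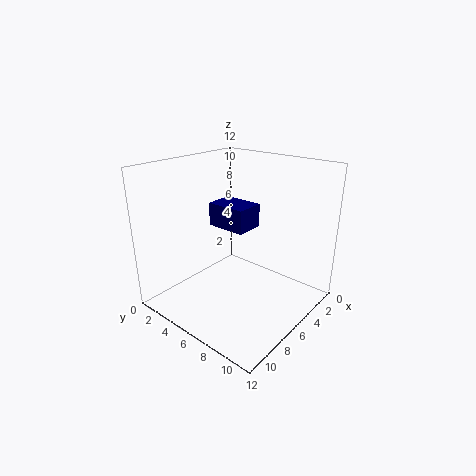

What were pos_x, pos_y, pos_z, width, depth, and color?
pos_x = 3.75
pos_y = 3
pos_z = 6.5
width = 2.5
depth = 3.5
color = 'navy'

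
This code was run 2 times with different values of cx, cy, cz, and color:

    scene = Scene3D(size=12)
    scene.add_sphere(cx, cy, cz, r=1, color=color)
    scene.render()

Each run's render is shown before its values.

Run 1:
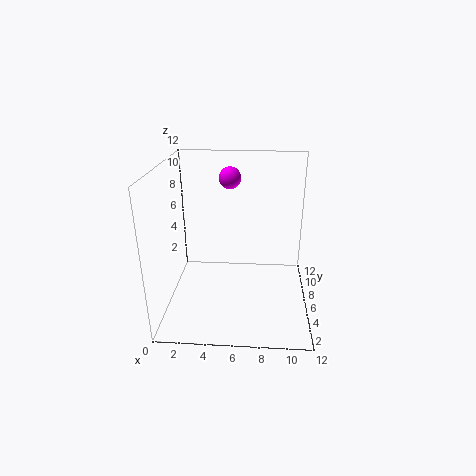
cx = 5; cy = 10; cz = 10; color = 'magenta'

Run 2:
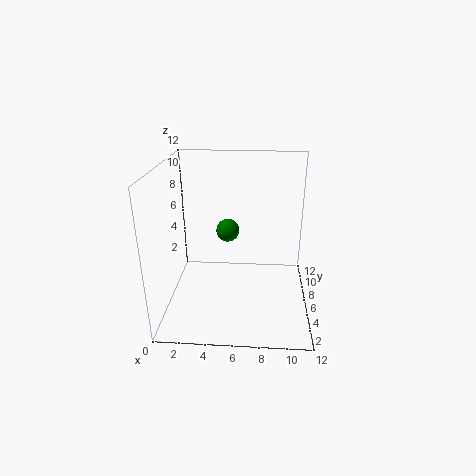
cx = 5; cy = 7.5; cz = 6; color = 'green'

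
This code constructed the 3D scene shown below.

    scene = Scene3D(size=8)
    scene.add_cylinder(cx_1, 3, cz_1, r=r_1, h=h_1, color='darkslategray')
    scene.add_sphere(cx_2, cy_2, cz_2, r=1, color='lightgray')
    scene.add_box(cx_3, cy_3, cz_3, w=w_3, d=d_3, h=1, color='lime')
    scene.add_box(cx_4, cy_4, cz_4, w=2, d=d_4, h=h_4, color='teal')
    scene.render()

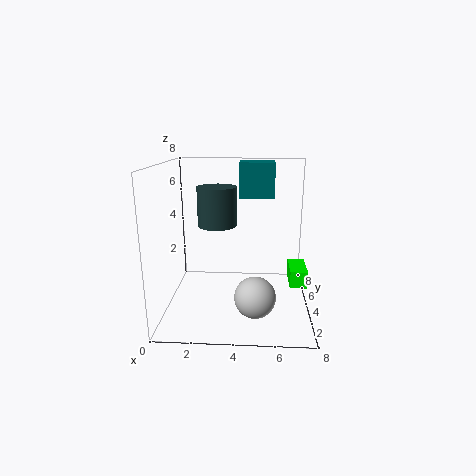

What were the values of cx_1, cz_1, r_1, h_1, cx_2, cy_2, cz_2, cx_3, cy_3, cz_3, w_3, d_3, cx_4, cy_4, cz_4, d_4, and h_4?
cx_1 = 3, cz_1 = 5, r_1 = 1, h_1 = 2, cx_2 = 5, cy_2 = 1, cz_2 = 2, cx_3 = 7, cy_3 = 4, cz_3 = 1, w_3 = 1, d_3 = 2, cx_4 = 4, cy_4 = 5, cz_4 = 6, d_4 = 2, h_4 = 2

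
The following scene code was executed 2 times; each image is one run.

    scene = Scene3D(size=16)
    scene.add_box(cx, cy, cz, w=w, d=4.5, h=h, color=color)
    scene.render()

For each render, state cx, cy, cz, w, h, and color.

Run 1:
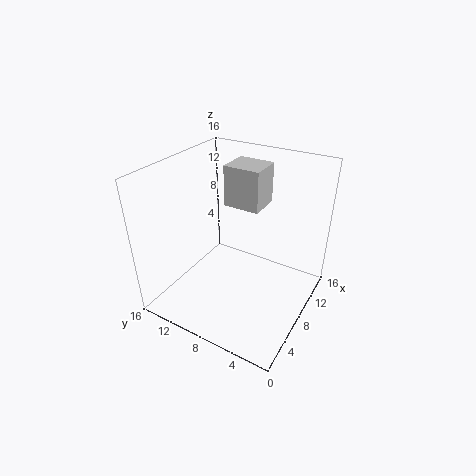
cx = 11.5
cy = 7.5
cz = 9.5
w = 4
h = 5
color = 'lightgray'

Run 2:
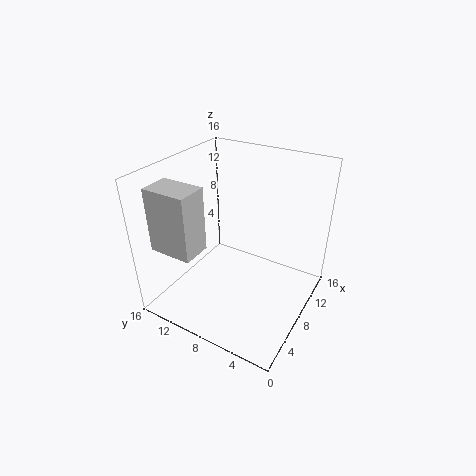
cx = 0.5
cy = 9
cz = 9
w = 3
h = 6.5
color = 'lightgray'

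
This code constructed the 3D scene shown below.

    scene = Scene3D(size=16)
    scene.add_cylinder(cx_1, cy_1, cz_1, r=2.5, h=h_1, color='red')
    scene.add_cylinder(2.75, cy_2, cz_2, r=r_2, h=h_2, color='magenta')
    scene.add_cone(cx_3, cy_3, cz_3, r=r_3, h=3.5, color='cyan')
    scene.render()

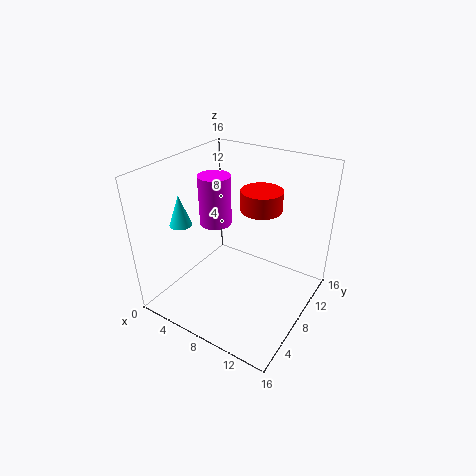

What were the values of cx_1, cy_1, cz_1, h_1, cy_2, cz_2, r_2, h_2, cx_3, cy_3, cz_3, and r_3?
cx_1 = 8.25
cy_1 = 12.75
cz_1 = 9.5
h_1 = 2.5
cy_2 = 11
cz_2 = 7
r_2 = 2
h_2 = 6.25
cx_3 = 2.25
cy_3 = 5.25
cz_3 = 9.25
r_3 = 1.25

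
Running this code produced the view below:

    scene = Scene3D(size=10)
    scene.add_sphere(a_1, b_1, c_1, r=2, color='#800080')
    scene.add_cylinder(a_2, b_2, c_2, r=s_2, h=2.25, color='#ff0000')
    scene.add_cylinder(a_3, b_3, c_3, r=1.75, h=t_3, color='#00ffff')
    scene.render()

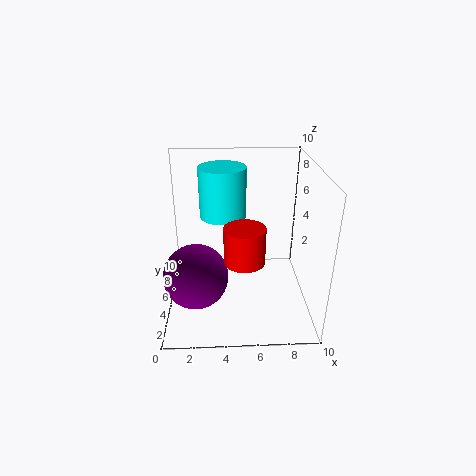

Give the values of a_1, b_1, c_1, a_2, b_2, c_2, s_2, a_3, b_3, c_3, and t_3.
a_1 = 2.25, b_1 = 2, c_1 = 4, a_2 = 5.25, b_2 = 2, c_2 = 5, s_2 = 1.25, a_3 = 4, b_3 = 7.75, c_3 = 5.5, t_3 = 3.75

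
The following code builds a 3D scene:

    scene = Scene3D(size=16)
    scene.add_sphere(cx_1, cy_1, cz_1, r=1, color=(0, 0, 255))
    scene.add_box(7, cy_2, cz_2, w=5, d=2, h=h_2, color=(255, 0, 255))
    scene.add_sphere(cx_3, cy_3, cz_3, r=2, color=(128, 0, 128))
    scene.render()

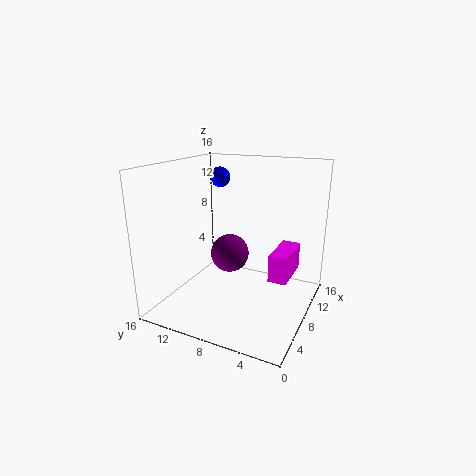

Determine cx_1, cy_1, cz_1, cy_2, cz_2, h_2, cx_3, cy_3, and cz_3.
cx_1 = 6; cy_1 = 9; cz_1 = 15; cy_2 = 2; cz_2 = 4; h_2 = 3; cx_3 = 6; cy_3 = 8; cz_3 = 7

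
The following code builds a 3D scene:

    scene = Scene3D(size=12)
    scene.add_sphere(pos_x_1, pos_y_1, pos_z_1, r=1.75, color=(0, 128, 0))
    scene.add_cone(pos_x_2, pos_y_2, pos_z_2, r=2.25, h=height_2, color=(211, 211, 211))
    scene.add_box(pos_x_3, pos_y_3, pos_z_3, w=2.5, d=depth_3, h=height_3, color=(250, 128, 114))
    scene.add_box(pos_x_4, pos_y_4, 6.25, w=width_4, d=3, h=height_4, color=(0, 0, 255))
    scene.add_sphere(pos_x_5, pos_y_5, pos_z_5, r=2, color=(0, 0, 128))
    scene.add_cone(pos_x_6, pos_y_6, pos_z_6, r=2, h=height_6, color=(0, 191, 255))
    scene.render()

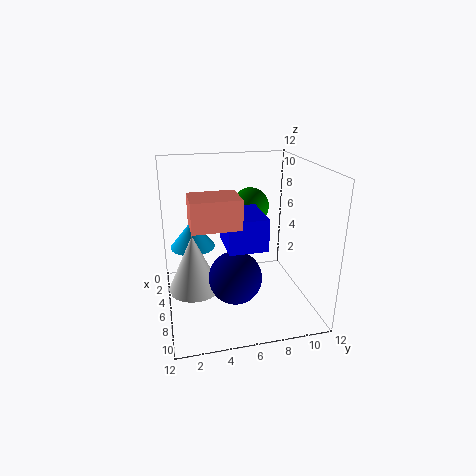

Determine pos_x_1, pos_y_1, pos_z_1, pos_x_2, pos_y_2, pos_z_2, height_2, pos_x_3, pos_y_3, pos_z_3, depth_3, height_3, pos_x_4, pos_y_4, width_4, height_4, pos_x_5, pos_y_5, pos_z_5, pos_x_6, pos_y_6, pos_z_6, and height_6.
pos_x_1 = 1.75, pos_y_1 = 8.25, pos_z_1 = 7.25, pos_x_2 = 5.25, pos_y_2 = 2.25, pos_z_2 = 1.25, height_2 = 5, pos_x_3 = 9, pos_y_3 = 1.75, pos_z_3 = 9, depth_3 = 3.25, height_3 = 2, pos_x_4 = 5.75, pos_y_4 = 4.5, width_4 = 3.75, height_4 = 2.5, pos_x_5 = 9.25, pos_y_5 = 5, pos_z_5 = 4.25, pos_x_6 = 3, pos_y_6 = 2.5, pos_z_6 = 4.25, height_6 = 2.5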